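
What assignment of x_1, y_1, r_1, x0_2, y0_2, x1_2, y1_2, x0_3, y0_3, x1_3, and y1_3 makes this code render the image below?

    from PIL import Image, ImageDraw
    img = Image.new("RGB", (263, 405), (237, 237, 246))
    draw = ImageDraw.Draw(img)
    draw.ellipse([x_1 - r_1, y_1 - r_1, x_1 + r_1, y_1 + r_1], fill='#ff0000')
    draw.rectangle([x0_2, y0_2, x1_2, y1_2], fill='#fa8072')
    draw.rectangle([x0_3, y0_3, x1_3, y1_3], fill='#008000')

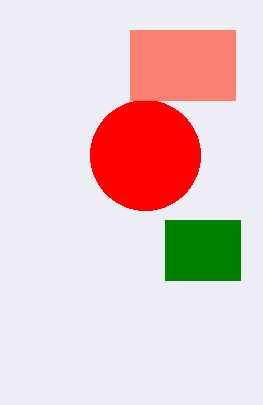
x_1 = 145; y_1 = 155; r_1 = 55; x0_2 = 130; y0_2 = 30; x1_2 = 235; y1_2 = 100; x0_3 = 165; y0_3 = 220; x1_3 = 240; y1_3 = 280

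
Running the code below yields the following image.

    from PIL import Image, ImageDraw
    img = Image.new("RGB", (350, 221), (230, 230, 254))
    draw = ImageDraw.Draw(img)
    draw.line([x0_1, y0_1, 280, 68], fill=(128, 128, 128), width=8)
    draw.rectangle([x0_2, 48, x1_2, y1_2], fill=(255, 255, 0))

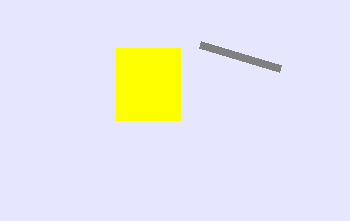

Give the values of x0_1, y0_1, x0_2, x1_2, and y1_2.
x0_1 = 200
y0_1 = 44
x0_2 = 116
x1_2 = 180
y1_2 = 120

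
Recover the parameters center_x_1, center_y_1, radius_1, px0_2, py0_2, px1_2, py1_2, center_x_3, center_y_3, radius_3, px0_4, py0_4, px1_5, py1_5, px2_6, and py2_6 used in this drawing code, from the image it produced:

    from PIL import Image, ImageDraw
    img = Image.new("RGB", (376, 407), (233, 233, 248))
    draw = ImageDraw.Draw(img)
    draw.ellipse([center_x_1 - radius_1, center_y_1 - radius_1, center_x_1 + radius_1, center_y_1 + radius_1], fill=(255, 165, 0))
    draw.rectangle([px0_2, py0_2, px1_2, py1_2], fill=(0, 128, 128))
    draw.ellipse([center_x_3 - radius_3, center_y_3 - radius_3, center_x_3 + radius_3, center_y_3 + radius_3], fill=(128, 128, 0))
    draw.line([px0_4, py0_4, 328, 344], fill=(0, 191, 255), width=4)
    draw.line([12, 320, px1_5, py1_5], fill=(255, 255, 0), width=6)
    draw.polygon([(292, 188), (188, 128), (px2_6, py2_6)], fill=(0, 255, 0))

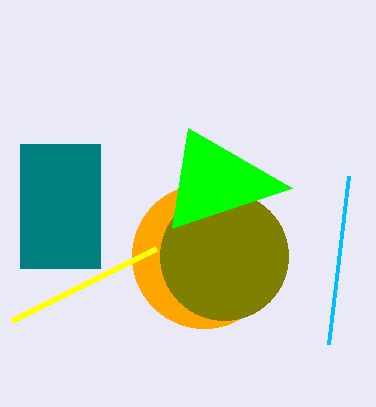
center_x_1 = 204; center_y_1 = 256; radius_1 = 72; px0_2 = 20; py0_2 = 144; px1_2 = 100; py1_2 = 268; center_x_3 = 224; center_y_3 = 256; radius_3 = 64; px0_4 = 348; py0_4 = 176; px1_5 = 156; py1_5 = 248; px2_6 = 172; py2_6 = 228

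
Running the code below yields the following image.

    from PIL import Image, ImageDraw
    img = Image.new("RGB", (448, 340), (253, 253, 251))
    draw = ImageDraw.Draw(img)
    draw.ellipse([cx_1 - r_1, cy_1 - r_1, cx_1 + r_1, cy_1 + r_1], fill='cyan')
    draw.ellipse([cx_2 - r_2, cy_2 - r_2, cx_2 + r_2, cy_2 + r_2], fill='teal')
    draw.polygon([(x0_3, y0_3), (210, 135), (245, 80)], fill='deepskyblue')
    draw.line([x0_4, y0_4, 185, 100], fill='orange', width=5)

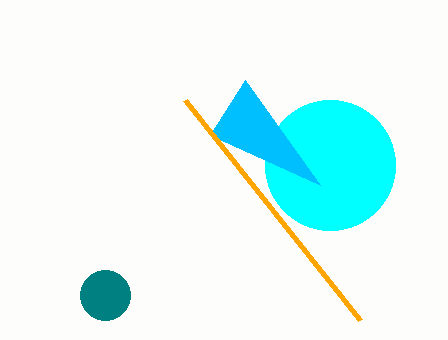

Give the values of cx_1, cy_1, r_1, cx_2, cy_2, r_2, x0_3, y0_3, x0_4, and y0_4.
cx_1 = 330
cy_1 = 165
r_1 = 65
cx_2 = 105
cy_2 = 295
r_2 = 25
x0_3 = 320
y0_3 = 185
x0_4 = 360
y0_4 = 320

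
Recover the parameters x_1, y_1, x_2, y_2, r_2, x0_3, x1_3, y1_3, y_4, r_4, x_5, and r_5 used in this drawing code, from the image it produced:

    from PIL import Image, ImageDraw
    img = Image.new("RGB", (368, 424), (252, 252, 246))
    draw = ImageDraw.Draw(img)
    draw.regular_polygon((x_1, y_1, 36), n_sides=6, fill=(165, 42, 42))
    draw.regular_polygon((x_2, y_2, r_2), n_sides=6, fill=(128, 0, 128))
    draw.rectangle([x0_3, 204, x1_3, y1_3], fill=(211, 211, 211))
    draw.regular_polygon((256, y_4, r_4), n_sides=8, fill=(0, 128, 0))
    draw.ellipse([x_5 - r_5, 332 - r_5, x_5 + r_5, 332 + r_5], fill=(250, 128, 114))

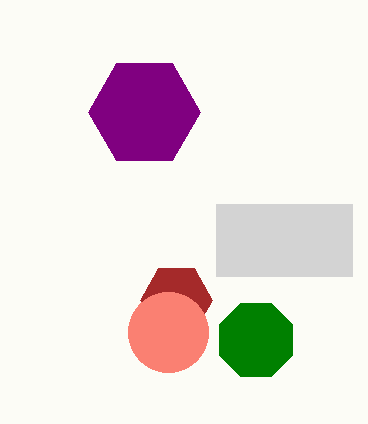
x_1 = 176; y_1 = 300; x_2 = 144; y_2 = 112; r_2 = 56; x0_3 = 216; x1_3 = 352; y1_3 = 276; y_4 = 340; r_4 = 40; x_5 = 168; r_5 = 40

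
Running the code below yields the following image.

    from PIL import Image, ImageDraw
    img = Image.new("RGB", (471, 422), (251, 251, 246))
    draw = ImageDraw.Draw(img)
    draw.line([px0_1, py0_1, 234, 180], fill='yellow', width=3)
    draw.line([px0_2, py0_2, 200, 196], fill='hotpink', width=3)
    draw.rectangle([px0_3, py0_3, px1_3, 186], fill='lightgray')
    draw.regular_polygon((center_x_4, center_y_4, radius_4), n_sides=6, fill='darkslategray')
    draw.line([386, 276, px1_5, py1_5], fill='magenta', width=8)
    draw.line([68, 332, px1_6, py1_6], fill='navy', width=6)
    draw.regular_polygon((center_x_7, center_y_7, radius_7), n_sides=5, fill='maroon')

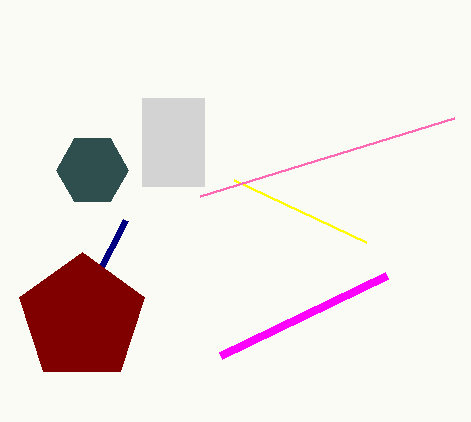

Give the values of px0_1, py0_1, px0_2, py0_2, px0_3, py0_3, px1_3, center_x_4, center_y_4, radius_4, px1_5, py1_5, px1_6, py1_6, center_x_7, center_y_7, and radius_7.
px0_1 = 366
py0_1 = 242
px0_2 = 454
py0_2 = 118
px0_3 = 142
py0_3 = 98
px1_3 = 204
center_x_4 = 92
center_y_4 = 170
radius_4 = 36
px1_5 = 220
py1_5 = 356
px1_6 = 126
py1_6 = 220
center_x_7 = 82
center_y_7 = 318
radius_7 = 66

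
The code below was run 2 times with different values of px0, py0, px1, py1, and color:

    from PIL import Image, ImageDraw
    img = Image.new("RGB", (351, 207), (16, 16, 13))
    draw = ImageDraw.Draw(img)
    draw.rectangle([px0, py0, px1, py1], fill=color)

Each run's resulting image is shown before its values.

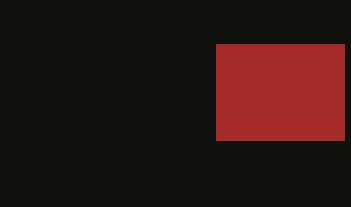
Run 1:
px0 = 216
py0 = 44
px1 = 344
py1 = 140
color = 'brown'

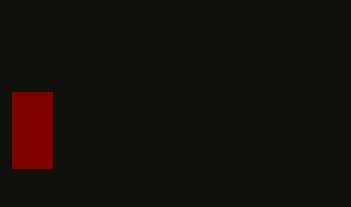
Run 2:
px0 = 12; py0 = 92; px1 = 52; py1 = 168; color = 'maroon'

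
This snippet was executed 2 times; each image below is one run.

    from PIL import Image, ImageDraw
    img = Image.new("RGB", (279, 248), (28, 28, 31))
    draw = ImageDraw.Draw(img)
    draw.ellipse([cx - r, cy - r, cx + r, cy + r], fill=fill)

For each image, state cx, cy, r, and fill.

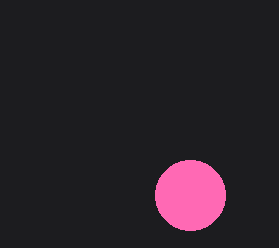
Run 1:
cx = 190
cy = 195
r = 35
fill = 'hotpink'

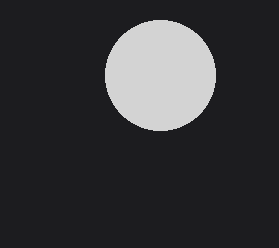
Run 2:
cx = 160
cy = 75
r = 55
fill = 'lightgray'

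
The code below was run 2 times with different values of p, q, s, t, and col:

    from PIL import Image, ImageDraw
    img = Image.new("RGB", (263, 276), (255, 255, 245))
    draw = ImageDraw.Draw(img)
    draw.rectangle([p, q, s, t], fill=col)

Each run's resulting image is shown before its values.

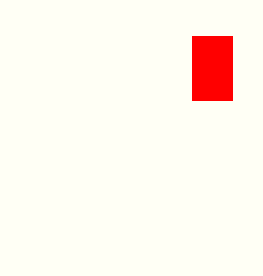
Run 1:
p = 192, q = 36, s = 232, t = 100, col = 'red'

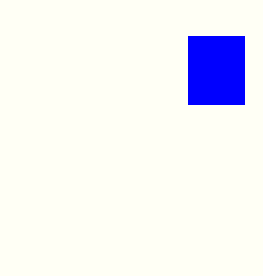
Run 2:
p = 188, q = 36, s = 244, t = 104, col = 'blue'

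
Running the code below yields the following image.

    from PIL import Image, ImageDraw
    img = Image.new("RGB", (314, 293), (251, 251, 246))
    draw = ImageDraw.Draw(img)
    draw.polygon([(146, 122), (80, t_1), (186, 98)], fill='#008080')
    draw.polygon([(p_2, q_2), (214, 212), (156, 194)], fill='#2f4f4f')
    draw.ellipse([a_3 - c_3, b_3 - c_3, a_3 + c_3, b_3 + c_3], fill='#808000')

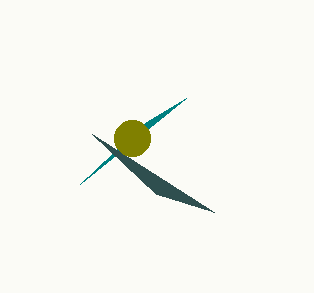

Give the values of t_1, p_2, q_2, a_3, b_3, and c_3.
t_1 = 184; p_2 = 92; q_2 = 134; a_3 = 132; b_3 = 138; c_3 = 18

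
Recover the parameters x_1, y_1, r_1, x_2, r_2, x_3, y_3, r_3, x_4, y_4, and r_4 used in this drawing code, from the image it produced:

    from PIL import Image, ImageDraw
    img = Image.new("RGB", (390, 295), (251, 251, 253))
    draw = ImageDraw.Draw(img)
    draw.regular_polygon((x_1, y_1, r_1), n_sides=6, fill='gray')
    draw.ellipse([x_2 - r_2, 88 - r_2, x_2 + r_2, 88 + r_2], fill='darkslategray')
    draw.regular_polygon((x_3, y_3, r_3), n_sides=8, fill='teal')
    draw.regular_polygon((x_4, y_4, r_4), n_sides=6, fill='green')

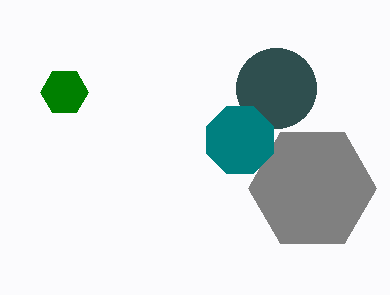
x_1 = 312, y_1 = 188, r_1 = 64, x_2 = 276, r_2 = 40, x_3 = 240, y_3 = 140, r_3 = 36, x_4 = 64, y_4 = 92, r_4 = 24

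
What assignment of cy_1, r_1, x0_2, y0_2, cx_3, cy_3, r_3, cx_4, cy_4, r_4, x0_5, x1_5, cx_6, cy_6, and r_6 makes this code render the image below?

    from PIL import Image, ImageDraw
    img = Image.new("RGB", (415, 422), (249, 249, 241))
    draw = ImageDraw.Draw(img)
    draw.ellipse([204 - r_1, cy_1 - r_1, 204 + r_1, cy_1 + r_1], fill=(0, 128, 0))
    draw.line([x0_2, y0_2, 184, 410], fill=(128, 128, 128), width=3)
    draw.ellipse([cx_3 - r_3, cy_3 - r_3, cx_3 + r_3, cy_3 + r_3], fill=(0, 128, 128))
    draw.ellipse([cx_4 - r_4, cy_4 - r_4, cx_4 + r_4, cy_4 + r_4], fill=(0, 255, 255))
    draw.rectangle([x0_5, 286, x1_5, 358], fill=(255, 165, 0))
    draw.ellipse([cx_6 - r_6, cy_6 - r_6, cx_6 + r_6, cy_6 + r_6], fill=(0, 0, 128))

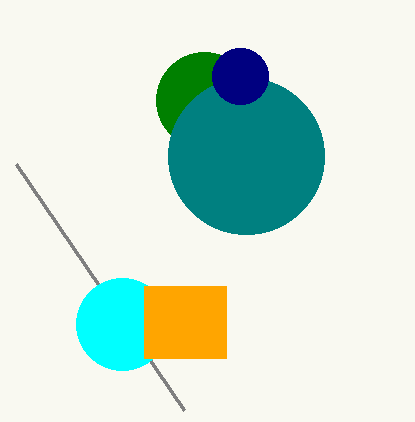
cy_1 = 100
r_1 = 48
x0_2 = 16
y0_2 = 164
cx_3 = 246
cy_3 = 156
r_3 = 78
cx_4 = 122
cy_4 = 324
r_4 = 46
x0_5 = 144
x1_5 = 226
cx_6 = 240
cy_6 = 76
r_6 = 28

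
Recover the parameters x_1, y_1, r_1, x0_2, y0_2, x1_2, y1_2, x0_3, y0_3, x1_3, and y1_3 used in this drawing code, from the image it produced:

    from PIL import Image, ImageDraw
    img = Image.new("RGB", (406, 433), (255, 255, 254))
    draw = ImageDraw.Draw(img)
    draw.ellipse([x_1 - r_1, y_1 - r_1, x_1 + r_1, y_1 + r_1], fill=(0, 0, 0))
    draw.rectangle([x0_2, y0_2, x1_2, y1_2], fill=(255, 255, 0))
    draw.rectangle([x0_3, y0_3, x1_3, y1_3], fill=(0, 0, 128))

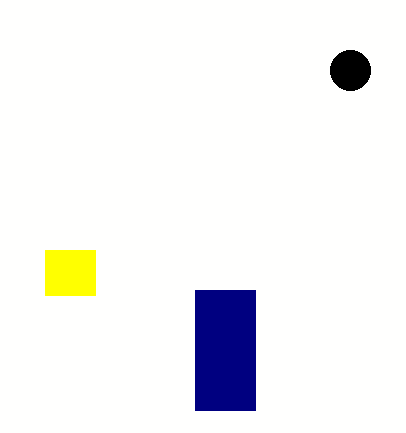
x_1 = 350
y_1 = 70
r_1 = 20
x0_2 = 45
y0_2 = 250
x1_2 = 95
y1_2 = 295
x0_3 = 195
y0_3 = 290
x1_3 = 255
y1_3 = 410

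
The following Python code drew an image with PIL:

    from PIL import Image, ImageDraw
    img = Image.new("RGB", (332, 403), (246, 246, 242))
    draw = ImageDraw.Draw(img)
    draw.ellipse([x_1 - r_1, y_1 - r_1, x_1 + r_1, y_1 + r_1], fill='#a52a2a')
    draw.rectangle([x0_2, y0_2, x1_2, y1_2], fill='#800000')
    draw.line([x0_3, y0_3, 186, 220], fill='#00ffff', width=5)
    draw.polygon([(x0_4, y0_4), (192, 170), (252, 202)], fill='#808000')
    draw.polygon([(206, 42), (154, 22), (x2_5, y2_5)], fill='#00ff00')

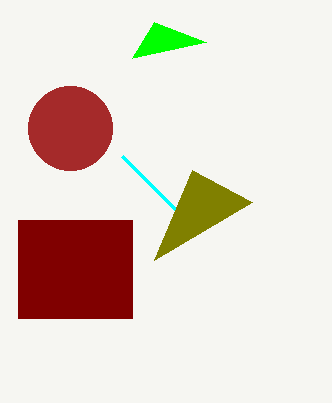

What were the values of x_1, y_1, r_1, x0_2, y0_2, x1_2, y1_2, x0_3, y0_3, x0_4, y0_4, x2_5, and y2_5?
x_1 = 70; y_1 = 128; r_1 = 42; x0_2 = 18; y0_2 = 220; x1_2 = 132; y1_2 = 318; x0_3 = 122; y0_3 = 156; x0_4 = 154; y0_4 = 260; x2_5 = 132; y2_5 = 58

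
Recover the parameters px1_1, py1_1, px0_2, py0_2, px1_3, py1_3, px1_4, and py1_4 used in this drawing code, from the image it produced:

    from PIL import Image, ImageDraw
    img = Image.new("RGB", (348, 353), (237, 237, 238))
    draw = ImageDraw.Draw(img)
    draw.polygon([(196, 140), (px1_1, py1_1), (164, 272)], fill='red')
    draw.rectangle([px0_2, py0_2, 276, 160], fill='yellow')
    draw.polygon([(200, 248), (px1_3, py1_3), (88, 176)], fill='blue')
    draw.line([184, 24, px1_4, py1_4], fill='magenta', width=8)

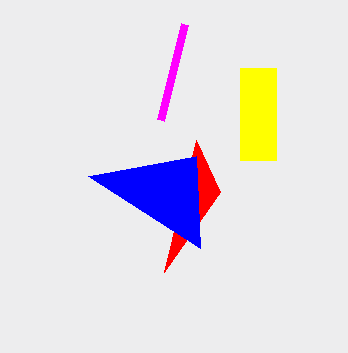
px1_1 = 220, py1_1 = 192, px0_2 = 240, py0_2 = 68, px1_3 = 196, py1_3 = 156, px1_4 = 160, py1_4 = 120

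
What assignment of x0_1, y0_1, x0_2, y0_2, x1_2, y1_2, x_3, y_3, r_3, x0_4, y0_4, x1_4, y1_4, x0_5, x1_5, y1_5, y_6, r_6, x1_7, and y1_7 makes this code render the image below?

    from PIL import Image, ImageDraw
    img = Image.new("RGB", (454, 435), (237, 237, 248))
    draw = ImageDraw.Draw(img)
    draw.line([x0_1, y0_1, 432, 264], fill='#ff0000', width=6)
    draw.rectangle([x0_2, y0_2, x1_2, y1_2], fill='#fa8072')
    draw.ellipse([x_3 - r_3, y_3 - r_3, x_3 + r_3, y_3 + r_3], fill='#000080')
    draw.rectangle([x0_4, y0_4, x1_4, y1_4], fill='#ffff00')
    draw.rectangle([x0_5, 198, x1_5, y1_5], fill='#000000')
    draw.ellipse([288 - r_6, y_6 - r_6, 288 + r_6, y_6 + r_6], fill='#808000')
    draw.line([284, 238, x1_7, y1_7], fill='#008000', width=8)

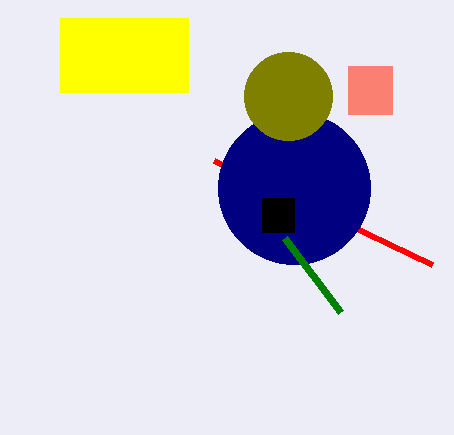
x0_1 = 214; y0_1 = 160; x0_2 = 348; y0_2 = 66; x1_2 = 392; y1_2 = 114; x_3 = 294; y_3 = 188; r_3 = 76; x0_4 = 60; y0_4 = 18; x1_4 = 188; y1_4 = 92; x0_5 = 262; x1_5 = 294; y1_5 = 232; y_6 = 96; r_6 = 44; x1_7 = 340; y1_7 = 312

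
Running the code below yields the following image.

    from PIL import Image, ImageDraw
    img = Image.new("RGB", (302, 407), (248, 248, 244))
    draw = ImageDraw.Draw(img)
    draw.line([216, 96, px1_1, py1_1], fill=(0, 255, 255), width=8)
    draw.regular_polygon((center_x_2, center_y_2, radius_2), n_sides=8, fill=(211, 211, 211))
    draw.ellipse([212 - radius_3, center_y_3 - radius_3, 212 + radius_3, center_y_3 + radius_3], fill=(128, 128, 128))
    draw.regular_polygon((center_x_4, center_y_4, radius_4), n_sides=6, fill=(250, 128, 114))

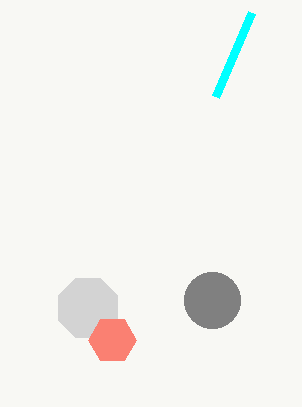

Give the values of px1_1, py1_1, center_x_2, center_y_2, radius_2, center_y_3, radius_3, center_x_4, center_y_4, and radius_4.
px1_1 = 252, py1_1 = 12, center_x_2 = 88, center_y_2 = 308, radius_2 = 32, center_y_3 = 300, radius_3 = 28, center_x_4 = 112, center_y_4 = 340, radius_4 = 24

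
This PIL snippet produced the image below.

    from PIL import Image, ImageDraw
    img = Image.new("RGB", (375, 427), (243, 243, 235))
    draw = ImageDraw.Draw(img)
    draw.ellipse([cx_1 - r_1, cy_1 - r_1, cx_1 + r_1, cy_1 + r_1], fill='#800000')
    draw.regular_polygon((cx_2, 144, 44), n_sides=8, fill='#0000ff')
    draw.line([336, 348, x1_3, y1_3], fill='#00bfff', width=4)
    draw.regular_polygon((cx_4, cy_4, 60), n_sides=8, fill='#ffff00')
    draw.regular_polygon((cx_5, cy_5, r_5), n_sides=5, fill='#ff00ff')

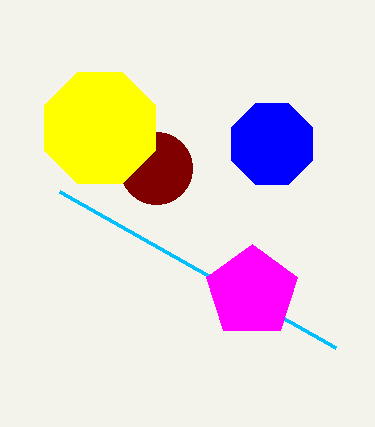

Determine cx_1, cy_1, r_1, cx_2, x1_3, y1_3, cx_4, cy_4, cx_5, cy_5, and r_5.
cx_1 = 156
cy_1 = 168
r_1 = 36
cx_2 = 272
x1_3 = 60
y1_3 = 192
cx_4 = 100
cy_4 = 128
cx_5 = 252
cy_5 = 292
r_5 = 48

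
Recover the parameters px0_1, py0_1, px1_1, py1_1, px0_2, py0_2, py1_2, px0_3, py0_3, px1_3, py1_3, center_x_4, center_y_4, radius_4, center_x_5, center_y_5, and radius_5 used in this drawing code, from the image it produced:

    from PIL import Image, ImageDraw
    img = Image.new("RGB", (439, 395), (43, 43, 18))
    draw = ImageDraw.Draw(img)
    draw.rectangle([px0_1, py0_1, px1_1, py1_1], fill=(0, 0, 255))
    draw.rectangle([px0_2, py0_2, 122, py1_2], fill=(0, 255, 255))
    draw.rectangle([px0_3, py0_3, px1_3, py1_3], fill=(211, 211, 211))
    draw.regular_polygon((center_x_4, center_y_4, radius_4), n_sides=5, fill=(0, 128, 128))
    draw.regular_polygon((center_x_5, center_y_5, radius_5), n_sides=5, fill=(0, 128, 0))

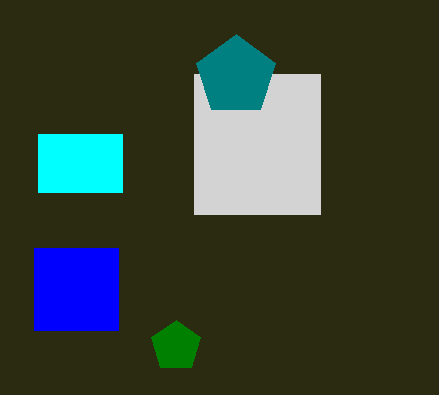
px0_1 = 34
py0_1 = 248
px1_1 = 118
py1_1 = 330
px0_2 = 38
py0_2 = 134
py1_2 = 192
px0_3 = 194
py0_3 = 74
px1_3 = 320
py1_3 = 214
center_x_4 = 236
center_y_4 = 76
radius_4 = 42
center_x_5 = 176
center_y_5 = 346
radius_5 = 26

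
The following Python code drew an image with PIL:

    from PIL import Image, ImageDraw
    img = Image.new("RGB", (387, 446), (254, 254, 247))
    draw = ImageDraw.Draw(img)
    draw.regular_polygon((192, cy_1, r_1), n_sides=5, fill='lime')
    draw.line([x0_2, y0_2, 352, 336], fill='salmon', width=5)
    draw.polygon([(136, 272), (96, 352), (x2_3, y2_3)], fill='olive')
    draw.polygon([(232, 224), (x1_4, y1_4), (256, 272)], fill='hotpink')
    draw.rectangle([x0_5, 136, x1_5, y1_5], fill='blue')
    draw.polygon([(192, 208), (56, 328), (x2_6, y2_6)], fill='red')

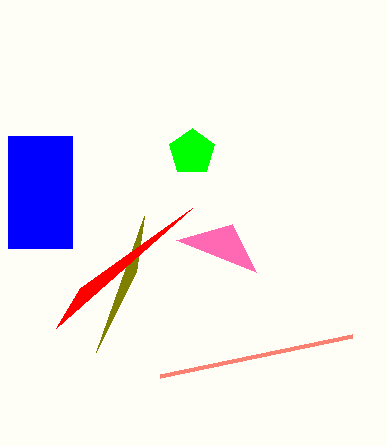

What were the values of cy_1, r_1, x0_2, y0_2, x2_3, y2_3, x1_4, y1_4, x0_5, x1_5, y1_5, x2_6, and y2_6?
cy_1 = 152, r_1 = 24, x0_2 = 160, y0_2 = 376, x2_3 = 144, y2_3 = 216, x1_4 = 176, y1_4 = 240, x0_5 = 8, x1_5 = 72, y1_5 = 248, x2_6 = 80, y2_6 = 288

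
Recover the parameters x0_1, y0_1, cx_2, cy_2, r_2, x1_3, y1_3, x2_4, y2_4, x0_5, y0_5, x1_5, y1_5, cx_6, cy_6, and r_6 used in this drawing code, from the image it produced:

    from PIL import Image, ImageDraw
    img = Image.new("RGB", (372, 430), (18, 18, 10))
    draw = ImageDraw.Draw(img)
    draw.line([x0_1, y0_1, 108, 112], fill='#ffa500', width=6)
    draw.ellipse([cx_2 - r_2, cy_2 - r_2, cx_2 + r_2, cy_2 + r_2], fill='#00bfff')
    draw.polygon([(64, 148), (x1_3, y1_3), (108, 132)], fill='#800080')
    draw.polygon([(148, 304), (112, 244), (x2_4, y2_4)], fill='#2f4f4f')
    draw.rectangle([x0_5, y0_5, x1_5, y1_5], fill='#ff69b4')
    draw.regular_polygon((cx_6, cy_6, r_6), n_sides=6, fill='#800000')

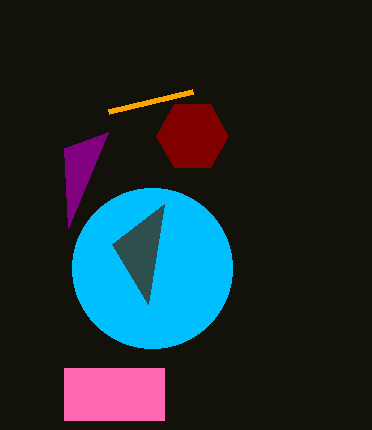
x0_1 = 192
y0_1 = 92
cx_2 = 152
cy_2 = 268
r_2 = 80
x1_3 = 68
y1_3 = 228
x2_4 = 164
y2_4 = 204
x0_5 = 64
y0_5 = 368
x1_5 = 164
y1_5 = 420
cx_6 = 192
cy_6 = 136
r_6 = 36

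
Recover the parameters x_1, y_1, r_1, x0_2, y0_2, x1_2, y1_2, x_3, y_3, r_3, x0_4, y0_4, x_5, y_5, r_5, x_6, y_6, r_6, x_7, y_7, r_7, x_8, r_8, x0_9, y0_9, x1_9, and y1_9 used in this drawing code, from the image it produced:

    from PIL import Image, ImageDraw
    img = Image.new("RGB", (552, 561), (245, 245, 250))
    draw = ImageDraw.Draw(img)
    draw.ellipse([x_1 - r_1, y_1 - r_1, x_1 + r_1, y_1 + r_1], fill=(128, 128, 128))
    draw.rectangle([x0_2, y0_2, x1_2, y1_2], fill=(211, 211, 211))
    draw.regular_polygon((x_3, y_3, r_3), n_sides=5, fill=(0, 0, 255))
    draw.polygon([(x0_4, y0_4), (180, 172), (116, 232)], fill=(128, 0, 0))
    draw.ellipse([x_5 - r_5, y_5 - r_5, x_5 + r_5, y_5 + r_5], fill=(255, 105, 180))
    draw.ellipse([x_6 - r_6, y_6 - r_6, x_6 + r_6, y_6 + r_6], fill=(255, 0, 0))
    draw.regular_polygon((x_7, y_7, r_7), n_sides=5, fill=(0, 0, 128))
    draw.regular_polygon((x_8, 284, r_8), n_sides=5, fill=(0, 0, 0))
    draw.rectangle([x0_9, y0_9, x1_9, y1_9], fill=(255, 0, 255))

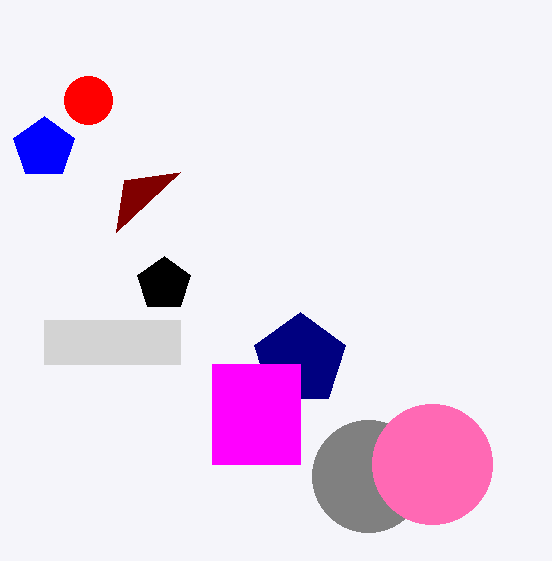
x_1 = 368; y_1 = 476; r_1 = 56; x0_2 = 44; y0_2 = 320; x1_2 = 180; y1_2 = 364; x_3 = 44; y_3 = 148; r_3 = 32; x0_4 = 124; y0_4 = 180; x_5 = 432; y_5 = 464; r_5 = 60; x_6 = 88; y_6 = 100; r_6 = 24; x_7 = 300; y_7 = 360; r_7 = 48; x_8 = 164; r_8 = 28; x0_9 = 212; y0_9 = 364; x1_9 = 300; y1_9 = 464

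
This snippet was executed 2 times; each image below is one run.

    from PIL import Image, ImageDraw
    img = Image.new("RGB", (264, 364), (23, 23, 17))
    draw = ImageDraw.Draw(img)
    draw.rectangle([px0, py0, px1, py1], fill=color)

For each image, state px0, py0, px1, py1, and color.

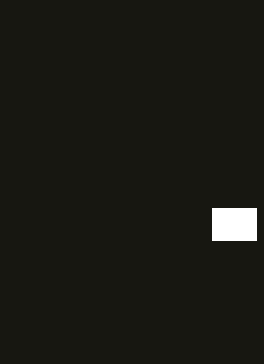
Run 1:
px0 = 212; py0 = 208; px1 = 256; py1 = 240; color = 'white'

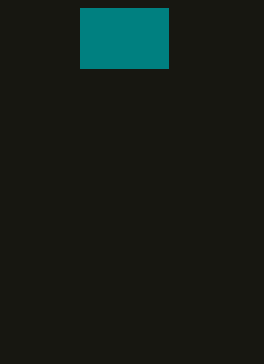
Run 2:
px0 = 80
py0 = 8
px1 = 168
py1 = 68
color = 'teal'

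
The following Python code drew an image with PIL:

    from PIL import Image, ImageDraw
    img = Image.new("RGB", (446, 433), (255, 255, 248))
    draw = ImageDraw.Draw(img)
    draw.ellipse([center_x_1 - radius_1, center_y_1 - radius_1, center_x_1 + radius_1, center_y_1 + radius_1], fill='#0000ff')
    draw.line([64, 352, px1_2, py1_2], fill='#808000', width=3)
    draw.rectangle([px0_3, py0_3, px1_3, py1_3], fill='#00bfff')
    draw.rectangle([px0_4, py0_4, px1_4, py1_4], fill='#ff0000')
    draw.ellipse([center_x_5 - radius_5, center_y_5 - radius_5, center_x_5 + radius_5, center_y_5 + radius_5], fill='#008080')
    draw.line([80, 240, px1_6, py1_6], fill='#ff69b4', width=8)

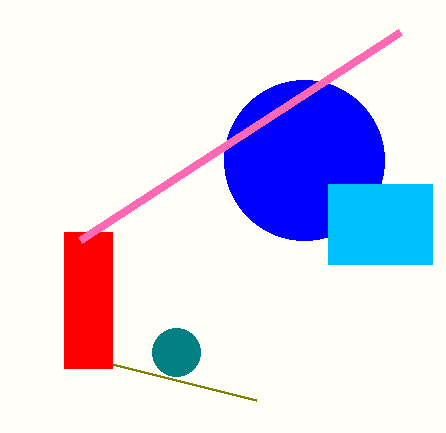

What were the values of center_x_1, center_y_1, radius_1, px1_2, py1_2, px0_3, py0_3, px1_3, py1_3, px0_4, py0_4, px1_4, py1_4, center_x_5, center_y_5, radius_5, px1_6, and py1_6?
center_x_1 = 304; center_y_1 = 160; radius_1 = 80; px1_2 = 256; py1_2 = 400; px0_3 = 328; py0_3 = 184; px1_3 = 432; py1_3 = 264; px0_4 = 64; py0_4 = 232; px1_4 = 112; py1_4 = 368; center_x_5 = 176; center_y_5 = 352; radius_5 = 24; px1_6 = 400; py1_6 = 32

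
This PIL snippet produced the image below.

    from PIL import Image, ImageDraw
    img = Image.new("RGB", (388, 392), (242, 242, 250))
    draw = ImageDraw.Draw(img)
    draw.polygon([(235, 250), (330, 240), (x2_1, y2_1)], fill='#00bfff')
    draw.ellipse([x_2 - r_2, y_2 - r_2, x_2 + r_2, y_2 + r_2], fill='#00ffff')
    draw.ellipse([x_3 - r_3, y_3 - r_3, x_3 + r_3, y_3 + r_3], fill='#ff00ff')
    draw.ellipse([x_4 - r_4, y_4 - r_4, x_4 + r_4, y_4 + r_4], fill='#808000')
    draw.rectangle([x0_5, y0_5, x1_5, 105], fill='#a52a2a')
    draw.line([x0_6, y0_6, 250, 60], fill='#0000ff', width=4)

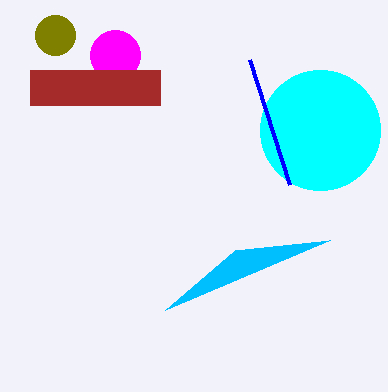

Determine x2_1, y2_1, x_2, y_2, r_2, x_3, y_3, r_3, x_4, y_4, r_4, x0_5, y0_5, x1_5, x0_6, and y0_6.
x2_1 = 165; y2_1 = 310; x_2 = 320; y_2 = 130; r_2 = 60; x_3 = 115; y_3 = 55; r_3 = 25; x_4 = 55; y_4 = 35; r_4 = 20; x0_5 = 30; y0_5 = 70; x1_5 = 160; x0_6 = 290; y0_6 = 185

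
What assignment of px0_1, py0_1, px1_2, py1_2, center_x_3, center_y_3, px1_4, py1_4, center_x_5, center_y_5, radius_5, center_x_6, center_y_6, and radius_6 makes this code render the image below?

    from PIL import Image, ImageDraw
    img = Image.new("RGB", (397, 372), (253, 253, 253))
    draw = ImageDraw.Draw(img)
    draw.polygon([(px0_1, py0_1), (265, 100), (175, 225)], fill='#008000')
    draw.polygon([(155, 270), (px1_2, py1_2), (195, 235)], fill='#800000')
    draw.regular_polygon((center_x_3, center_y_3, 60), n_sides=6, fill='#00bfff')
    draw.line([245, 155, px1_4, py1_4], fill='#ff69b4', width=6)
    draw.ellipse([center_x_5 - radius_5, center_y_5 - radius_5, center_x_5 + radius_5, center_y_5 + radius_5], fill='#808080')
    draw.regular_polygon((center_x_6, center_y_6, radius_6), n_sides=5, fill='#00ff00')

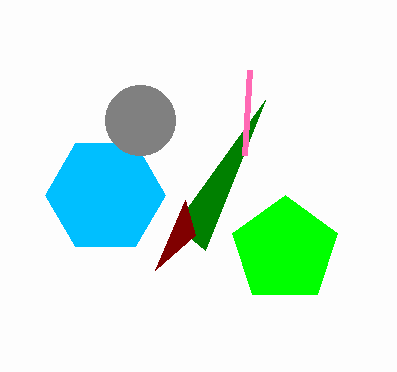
px0_1 = 205, py0_1 = 250, px1_2 = 185, py1_2 = 200, center_x_3 = 105, center_y_3 = 195, px1_4 = 250, py1_4 = 70, center_x_5 = 140, center_y_5 = 120, radius_5 = 35, center_x_6 = 285, center_y_6 = 250, radius_6 = 55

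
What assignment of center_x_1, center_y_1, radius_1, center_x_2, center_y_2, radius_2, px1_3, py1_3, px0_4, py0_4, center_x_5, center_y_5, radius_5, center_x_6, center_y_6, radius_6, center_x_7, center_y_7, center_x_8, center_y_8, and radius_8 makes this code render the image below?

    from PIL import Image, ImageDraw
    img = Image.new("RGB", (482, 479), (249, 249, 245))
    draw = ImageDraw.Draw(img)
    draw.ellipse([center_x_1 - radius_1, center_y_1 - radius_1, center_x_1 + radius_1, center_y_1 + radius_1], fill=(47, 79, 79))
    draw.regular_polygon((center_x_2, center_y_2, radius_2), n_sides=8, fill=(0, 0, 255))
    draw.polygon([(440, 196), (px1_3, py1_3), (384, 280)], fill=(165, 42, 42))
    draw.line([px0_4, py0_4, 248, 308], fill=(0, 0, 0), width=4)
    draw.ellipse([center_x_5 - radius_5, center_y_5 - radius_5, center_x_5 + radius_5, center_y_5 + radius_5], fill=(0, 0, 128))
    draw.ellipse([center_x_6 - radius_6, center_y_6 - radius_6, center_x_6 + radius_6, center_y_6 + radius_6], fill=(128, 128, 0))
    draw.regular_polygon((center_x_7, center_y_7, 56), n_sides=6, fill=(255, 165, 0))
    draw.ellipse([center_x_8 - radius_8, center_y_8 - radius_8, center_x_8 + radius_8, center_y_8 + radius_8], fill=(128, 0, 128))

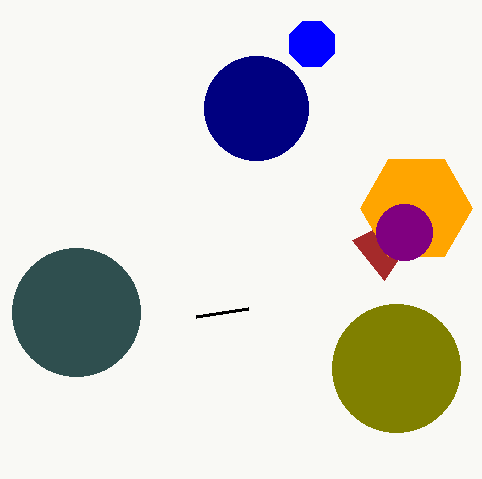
center_x_1 = 76; center_y_1 = 312; radius_1 = 64; center_x_2 = 312; center_y_2 = 44; radius_2 = 24; px1_3 = 352; py1_3 = 240; px0_4 = 196; py0_4 = 316; center_x_5 = 256; center_y_5 = 108; radius_5 = 52; center_x_6 = 396; center_y_6 = 368; radius_6 = 64; center_x_7 = 416; center_y_7 = 208; center_x_8 = 404; center_y_8 = 232; radius_8 = 28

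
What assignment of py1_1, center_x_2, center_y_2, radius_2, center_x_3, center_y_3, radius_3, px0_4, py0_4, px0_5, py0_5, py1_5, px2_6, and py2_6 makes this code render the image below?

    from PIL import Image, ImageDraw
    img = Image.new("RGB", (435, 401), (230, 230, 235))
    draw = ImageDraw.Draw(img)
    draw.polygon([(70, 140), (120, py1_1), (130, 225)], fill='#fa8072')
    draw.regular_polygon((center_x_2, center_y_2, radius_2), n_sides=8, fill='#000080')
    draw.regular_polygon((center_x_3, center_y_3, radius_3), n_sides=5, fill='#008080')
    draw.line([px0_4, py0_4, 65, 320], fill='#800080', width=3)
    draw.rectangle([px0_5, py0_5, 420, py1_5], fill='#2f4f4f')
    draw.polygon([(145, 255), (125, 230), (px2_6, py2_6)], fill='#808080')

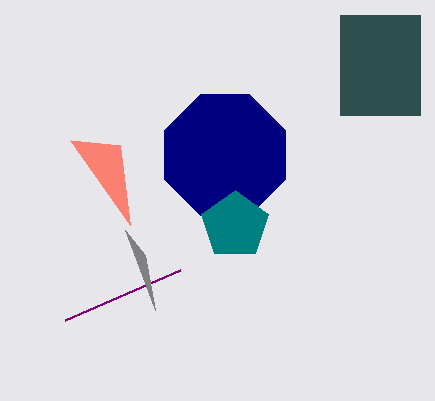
py1_1 = 145
center_x_2 = 225
center_y_2 = 155
radius_2 = 65
center_x_3 = 235
center_y_3 = 225
radius_3 = 35
px0_4 = 180
py0_4 = 270
px0_5 = 340
py0_5 = 15
py1_5 = 115
px2_6 = 155
py2_6 = 310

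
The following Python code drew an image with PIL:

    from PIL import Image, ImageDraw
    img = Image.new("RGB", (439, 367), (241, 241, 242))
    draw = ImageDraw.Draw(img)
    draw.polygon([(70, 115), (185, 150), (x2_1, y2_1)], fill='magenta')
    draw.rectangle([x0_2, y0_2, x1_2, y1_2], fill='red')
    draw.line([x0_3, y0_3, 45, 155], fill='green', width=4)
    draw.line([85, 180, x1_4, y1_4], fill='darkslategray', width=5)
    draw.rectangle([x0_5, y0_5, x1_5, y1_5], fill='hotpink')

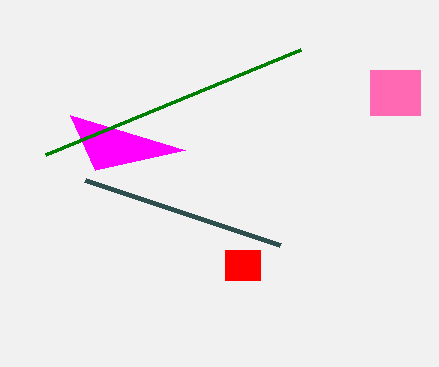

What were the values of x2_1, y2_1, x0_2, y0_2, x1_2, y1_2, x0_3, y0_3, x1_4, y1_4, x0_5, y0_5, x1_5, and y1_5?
x2_1 = 95
y2_1 = 170
x0_2 = 225
y0_2 = 250
x1_2 = 260
y1_2 = 280
x0_3 = 300
y0_3 = 50
x1_4 = 280
y1_4 = 245
x0_5 = 370
y0_5 = 70
x1_5 = 420
y1_5 = 115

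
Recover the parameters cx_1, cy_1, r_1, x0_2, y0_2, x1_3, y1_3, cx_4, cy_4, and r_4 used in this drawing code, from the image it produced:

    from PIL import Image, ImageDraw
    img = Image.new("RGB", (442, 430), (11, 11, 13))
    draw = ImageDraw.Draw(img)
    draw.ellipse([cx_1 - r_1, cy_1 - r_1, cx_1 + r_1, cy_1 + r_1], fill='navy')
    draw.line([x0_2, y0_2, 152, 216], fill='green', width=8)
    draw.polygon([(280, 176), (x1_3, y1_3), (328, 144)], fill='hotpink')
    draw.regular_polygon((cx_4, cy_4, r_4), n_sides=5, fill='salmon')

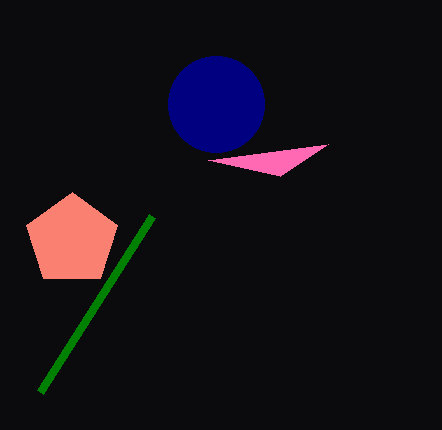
cx_1 = 216
cy_1 = 104
r_1 = 48
x0_2 = 40
y0_2 = 392
x1_3 = 208
y1_3 = 160
cx_4 = 72
cy_4 = 240
r_4 = 48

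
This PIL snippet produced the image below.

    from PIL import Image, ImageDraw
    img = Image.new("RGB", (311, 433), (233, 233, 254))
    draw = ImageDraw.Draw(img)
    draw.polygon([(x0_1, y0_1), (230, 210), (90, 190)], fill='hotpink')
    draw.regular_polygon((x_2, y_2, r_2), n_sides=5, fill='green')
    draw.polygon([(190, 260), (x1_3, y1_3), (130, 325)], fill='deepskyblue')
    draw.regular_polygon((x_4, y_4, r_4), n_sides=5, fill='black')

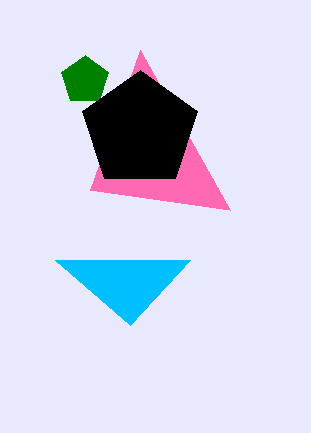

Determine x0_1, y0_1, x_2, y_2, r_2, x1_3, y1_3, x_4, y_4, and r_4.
x0_1 = 140
y0_1 = 50
x_2 = 85
y_2 = 80
r_2 = 25
x1_3 = 55
y1_3 = 260
x_4 = 140
y_4 = 130
r_4 = 60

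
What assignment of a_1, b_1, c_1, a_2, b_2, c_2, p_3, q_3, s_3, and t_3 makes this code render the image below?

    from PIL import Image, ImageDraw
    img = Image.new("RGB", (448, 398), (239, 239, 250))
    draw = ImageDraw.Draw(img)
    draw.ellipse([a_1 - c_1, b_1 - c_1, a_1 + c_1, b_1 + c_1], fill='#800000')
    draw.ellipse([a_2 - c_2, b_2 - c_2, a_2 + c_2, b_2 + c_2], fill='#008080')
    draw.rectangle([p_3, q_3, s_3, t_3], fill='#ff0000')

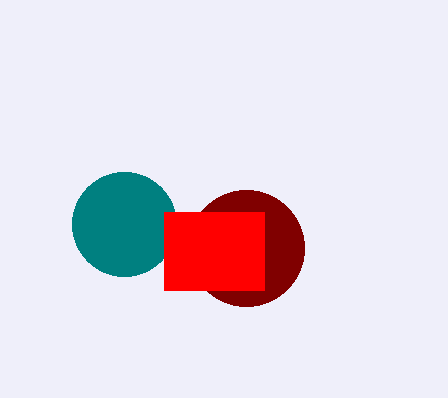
a_1 = 246; b_1 = 248; c_1 = 58; a_2 = 124; b_2 = 224; c_2 = 52; p_3 = 164; q_3 = 212; s_3 = 264; t_3 = 290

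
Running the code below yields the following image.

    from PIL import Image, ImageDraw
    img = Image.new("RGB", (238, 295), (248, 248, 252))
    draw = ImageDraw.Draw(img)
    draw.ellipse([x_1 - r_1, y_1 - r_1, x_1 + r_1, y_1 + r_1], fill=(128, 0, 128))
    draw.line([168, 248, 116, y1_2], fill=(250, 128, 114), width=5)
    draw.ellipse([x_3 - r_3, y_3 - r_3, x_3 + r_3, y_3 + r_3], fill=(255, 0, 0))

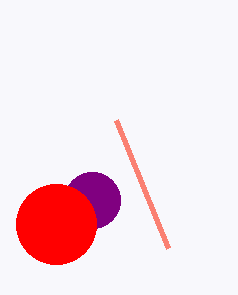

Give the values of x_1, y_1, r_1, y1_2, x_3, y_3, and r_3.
x_1 = 92
y_1 = 200
r_1 = 28
y1_2 = 120
x_3 = 56
y_3 = 224
r_3 = 40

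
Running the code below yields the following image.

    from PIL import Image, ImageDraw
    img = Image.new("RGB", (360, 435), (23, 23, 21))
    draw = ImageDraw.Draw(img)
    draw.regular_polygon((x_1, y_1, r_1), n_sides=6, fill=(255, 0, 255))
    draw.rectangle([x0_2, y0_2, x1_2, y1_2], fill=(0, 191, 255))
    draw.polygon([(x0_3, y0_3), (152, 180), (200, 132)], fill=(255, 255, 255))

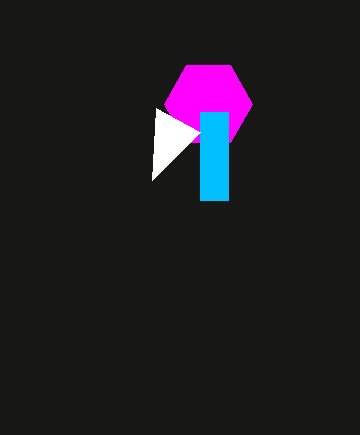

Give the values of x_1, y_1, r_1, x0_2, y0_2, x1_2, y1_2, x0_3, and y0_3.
x_1 = 208
y_1 = 104
r_1 = 44
x0_2 = 200
y0_2 = 112
x1_2 = 228
y1_2 = 200
x0_3 = 156
y0_3 = 108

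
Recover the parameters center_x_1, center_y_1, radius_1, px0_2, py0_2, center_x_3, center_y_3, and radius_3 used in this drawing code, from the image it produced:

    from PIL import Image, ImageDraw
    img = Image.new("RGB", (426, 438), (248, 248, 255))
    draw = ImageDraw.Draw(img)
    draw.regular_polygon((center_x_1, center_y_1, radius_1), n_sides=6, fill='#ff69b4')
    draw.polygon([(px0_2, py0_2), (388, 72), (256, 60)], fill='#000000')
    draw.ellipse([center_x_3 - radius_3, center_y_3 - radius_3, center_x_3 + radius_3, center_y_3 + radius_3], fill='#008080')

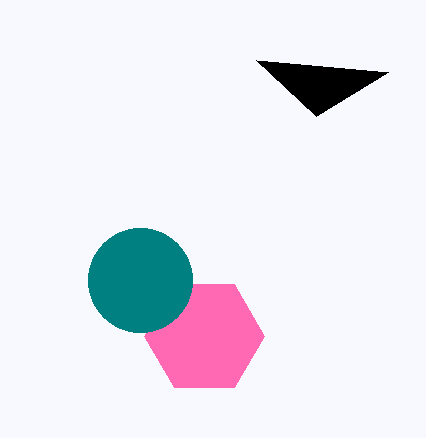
center_x_1 = 204; center_y_1 = 336; radius_1 = 60; px0_2 = 316; py0_2 = 116; center_x_3 = 140; center_y_3 = 280; radius_3 = 52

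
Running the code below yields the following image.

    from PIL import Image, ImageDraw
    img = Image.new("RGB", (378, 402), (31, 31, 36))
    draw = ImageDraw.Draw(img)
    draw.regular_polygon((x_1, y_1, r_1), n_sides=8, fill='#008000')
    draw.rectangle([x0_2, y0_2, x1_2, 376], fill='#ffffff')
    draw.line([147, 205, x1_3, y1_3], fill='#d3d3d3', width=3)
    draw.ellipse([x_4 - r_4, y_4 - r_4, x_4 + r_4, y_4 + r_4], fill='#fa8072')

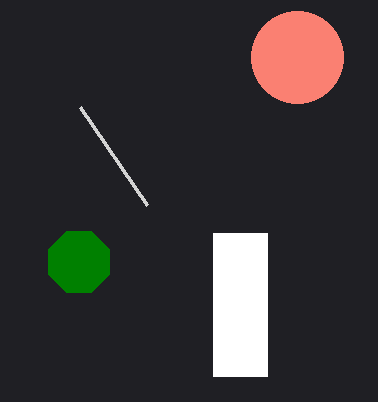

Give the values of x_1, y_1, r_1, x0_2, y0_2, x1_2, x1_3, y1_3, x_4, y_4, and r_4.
x_1 = 79
y_1 = 262
r_1 = 33
x0_2 = 213
y0_2 = 233
x1_2 = 267
x1_3 = 80
y1_3 = 107
x_4 = 297
y_4 = 57
r_4 = 46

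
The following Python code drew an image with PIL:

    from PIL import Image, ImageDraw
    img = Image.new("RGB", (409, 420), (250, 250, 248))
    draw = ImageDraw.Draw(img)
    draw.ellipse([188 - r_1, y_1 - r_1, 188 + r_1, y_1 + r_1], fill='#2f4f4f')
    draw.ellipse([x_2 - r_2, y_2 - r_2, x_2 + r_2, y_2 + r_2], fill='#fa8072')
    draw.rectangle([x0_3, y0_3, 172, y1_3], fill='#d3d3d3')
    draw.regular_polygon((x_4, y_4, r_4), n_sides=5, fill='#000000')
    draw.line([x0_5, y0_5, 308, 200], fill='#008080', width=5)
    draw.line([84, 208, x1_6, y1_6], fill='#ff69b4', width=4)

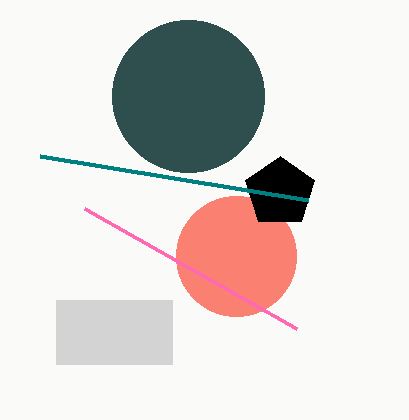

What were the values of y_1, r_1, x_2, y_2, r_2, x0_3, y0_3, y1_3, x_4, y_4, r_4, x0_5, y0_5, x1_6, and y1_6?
y_1 = 96, r_1 = 76, x_2 = 236, y_2 = 256, r_2 = 60, x0_3 = 56, y0_3 = 300, y1_3 = 364, x_4 = 280, y_4 = 192, r_4 = 36, x0_5 = 40, y0_5 = 156, x1_6 = 296, y1_6 = 328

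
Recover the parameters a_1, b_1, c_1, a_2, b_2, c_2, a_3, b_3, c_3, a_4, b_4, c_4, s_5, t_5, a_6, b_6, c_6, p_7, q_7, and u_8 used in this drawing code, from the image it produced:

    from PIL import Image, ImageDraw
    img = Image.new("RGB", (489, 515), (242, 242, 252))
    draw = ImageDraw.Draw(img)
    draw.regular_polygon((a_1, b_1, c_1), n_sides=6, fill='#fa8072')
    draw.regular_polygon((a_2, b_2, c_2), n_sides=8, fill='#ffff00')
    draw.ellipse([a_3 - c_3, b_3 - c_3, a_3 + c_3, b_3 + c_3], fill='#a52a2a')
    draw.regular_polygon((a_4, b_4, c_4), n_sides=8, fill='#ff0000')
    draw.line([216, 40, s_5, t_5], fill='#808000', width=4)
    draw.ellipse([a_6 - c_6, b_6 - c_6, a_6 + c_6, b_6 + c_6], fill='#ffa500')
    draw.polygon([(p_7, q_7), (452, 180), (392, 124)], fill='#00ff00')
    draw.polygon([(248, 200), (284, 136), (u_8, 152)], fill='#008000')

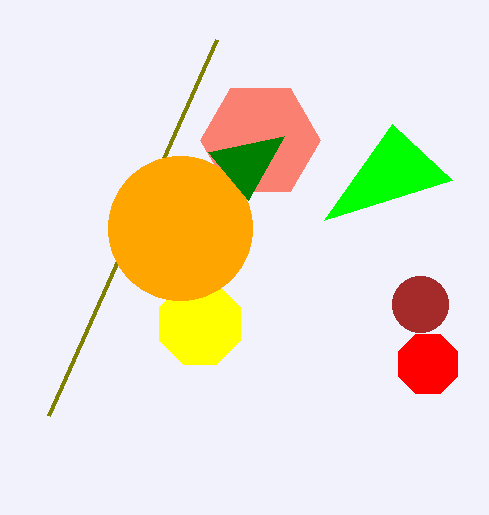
a_1 = 260
b_1 = 140
c_1 = 60
a_2 = 200
b_2 = 324
c_2 = 44
a_3 = 420
b_3 = 304
c_3 = 28
a_4 = 428
b_4 = 364
c_4 = 32
s_5 = 48
t_5 = 416
a_6 = 180
b_6 = 228
c_6 = 72
p_7 = 324
q_7 = 220
u_8 = 208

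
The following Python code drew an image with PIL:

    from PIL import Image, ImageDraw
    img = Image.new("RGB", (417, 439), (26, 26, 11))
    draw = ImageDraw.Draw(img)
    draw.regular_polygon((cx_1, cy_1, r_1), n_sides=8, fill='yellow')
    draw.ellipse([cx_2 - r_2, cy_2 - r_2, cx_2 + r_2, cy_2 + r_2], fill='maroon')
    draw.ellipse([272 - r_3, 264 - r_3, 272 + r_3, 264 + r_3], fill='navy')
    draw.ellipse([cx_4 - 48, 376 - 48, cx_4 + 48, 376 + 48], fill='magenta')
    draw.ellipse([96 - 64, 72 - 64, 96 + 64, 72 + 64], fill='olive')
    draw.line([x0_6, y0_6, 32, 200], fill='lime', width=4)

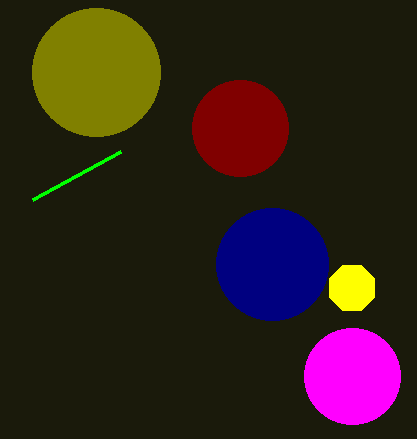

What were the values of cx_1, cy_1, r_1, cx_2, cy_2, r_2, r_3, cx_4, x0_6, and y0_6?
cx_1 = 352
cy_1 = 288
r_1 = 24
cx_2 = 240
cy_2 = 128
r_2 = 48
r_3 = 56
cx_4 = 352
x0_6 = 120
y0_6 = 152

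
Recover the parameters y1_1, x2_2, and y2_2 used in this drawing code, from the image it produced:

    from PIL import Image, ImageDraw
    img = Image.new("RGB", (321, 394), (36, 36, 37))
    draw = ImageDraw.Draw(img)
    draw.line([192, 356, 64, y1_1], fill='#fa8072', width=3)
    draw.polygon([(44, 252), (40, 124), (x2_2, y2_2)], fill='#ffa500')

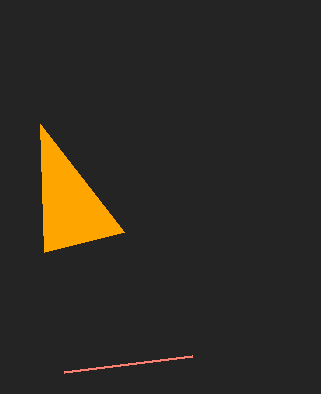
y1_1 = 372; x2_2 = 124; y2_2 = 232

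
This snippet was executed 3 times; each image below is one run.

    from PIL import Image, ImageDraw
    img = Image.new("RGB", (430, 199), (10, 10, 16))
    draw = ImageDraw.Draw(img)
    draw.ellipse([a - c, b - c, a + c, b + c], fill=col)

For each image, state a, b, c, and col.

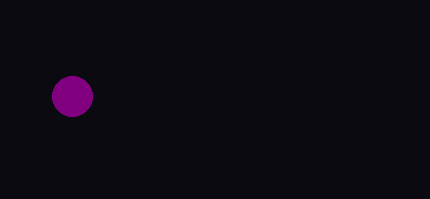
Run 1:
a = 72; b = 96; c = 20; col = 'purple'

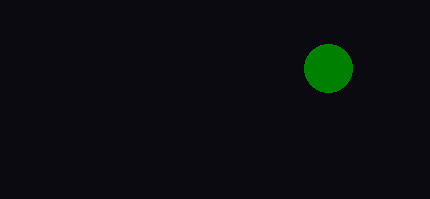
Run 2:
a = 328; b = 68; c = 24; col = 'green'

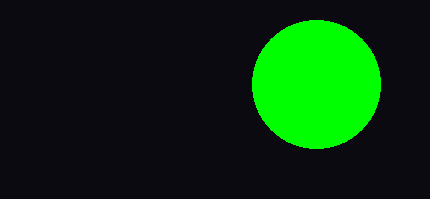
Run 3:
a = 316, b = 84, c = 64, col = 'lime'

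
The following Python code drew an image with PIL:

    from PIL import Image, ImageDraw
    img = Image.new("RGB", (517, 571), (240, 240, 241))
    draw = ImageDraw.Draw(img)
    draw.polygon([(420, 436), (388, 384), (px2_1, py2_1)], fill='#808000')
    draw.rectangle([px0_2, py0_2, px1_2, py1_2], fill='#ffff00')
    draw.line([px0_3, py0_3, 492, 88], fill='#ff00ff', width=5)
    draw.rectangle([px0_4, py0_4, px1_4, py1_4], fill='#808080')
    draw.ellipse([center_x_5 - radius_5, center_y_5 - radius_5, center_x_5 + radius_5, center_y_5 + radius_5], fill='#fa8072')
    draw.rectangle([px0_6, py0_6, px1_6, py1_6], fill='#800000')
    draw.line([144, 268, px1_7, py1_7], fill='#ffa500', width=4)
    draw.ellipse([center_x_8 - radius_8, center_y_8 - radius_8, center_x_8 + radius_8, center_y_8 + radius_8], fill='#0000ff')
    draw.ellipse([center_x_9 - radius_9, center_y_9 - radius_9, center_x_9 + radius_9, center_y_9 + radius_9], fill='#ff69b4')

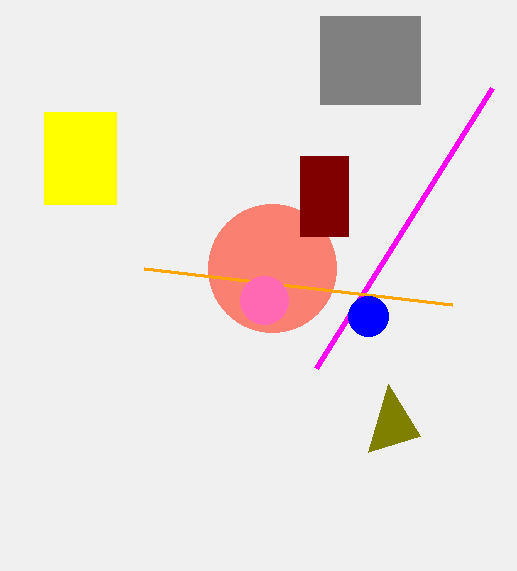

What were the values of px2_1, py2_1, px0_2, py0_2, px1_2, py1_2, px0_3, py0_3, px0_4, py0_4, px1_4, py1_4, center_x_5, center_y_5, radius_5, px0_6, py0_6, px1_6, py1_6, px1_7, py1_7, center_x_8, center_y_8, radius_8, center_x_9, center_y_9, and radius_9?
px2_1 = 368, py2_1 = 452, px0_2 = 44, py0_2 = 112, px1_2 = 116, py1_2 = 204, px0_3 = 316, py0_3 = 368, px0_4 = 320, py0_4 = 16, px1_4 = 420, py1_4 = 104, center_x_5 = 272, center_y_5 = 268, radius_5 = 64, px0_6 = 300, py0_6 = 156, px1_6 = 348, py1_6 = 236, px1_7 = 452, py1_7 = 304, center_x_8 = 368, center_y_8 = 316, radius_8 = 20, center_x_9 = 264, center_y_9 = 300, radius_9 = 24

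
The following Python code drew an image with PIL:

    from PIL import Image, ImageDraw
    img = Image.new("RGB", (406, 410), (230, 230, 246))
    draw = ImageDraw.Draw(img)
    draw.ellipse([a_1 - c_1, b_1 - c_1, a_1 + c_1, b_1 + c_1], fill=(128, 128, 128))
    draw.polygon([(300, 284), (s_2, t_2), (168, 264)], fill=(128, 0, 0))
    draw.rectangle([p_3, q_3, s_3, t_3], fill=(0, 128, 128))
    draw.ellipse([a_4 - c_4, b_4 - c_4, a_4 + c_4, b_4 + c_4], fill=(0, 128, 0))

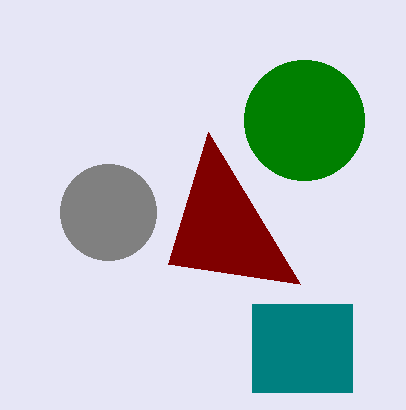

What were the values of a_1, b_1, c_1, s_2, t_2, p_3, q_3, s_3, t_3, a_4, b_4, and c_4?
a_1 = 108, b_1 = 212, c_1 = 48, s_2 = 208, t_2 = 132, p_3 = 252, q_3 = 304, s_3 = 352, t_3 = 392, a_4 = 304, b_4 = 120, c_4 = 60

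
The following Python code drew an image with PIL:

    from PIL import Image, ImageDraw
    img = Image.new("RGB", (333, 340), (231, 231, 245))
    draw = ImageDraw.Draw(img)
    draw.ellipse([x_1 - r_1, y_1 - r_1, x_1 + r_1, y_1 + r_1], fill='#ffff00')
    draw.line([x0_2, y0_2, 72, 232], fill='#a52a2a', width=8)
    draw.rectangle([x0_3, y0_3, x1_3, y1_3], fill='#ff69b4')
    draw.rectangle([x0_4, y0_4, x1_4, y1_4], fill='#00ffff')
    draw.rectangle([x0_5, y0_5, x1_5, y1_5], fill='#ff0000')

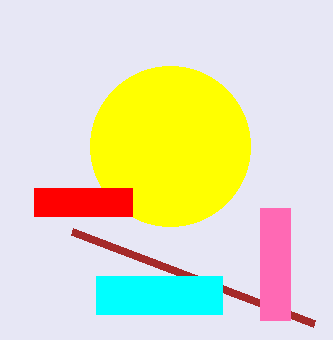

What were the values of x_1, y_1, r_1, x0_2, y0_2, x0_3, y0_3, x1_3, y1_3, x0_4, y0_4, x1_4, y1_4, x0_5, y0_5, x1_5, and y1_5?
x_1 = 170, y_1 = 146, r_1 = 80, x0_2 = 314, y0_2 = 324, x0_3 = 260, y0_3 = 208, x1_3 = 290, y1_3 = 320, x0_4 = 96, y0_4 = 276, x1_4 = 222, y1_4 = 314, x0_5 = 34, y0_5 = 188, x1_5 = 132, y1_5 = 216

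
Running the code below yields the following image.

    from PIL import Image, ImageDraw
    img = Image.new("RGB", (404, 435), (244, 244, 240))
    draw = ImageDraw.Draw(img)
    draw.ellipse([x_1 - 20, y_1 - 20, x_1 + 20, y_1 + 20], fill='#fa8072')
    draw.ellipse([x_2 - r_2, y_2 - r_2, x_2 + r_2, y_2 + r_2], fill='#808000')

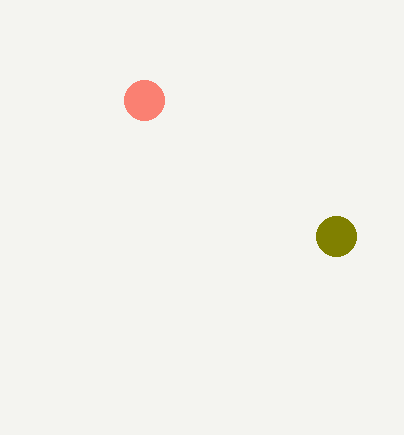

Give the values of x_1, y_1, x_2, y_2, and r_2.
x_1 = 144, y_1 = 100, x_2 = 336, y_2 = 236, r_2 = 20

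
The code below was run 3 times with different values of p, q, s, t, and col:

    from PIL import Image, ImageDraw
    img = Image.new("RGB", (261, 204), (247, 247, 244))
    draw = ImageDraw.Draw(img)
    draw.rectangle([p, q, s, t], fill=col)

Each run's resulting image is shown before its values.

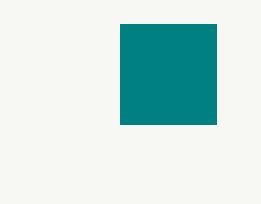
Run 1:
p = 120, q = 24, s = 216, t = 124, col = 'teal'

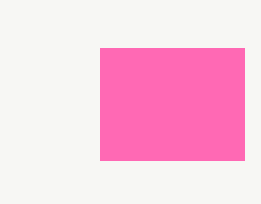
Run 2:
p = 100, q = 48, s = 244, t = 160, col = 'hotpink'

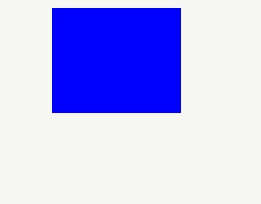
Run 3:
p = 52; q = 8; s = 180; t = 112; col = 'blue'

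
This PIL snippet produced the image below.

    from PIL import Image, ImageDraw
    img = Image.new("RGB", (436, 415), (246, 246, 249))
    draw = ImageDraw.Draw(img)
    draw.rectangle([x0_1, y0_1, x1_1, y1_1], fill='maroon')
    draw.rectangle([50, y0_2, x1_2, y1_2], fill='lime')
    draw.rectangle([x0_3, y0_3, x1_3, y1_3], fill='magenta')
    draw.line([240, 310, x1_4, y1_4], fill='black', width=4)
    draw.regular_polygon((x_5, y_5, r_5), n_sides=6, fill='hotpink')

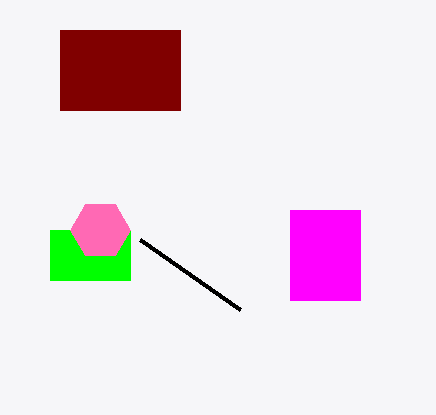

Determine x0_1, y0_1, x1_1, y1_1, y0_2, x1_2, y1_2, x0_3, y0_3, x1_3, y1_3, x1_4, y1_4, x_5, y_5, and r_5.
x0_1 = 60; y0_1 = 30; x1_1 = 180; y1_1 = 110; y0_2 = 230; x1_2 = 130; y1_2 = 280; x0_3 = 290; y0_3 = 210; x1_3 = 360; y1_3 = 300; x1_4 = 140; y1_4 = 240; x_5 = 100; y_5 = 230; r_5 = 30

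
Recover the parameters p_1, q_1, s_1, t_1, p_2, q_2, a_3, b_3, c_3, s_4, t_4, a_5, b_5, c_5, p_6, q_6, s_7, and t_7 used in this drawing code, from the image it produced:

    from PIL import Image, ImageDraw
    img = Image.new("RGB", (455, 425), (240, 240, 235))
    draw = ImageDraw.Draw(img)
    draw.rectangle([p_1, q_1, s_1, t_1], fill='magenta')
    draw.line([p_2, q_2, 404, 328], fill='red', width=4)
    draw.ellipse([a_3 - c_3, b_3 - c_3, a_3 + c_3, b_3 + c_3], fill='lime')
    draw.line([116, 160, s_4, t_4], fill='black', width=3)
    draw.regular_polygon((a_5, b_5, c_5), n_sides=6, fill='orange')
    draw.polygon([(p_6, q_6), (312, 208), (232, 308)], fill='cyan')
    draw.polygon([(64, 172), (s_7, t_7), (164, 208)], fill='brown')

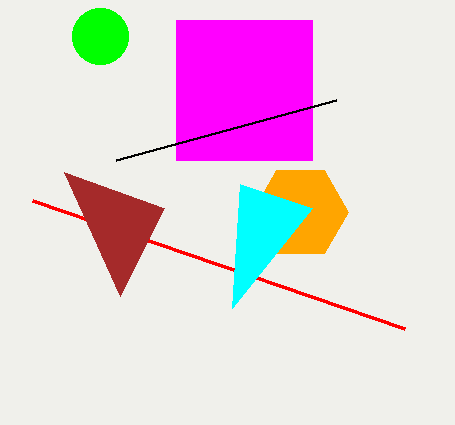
p_1 = 176, q_1 = 20, s_1 = 312, t_1 = 160, p_2 = 32, q_2 = 200, a_3 = 100, b_3 = 36, c_3 = 28, s_4 = 336, t_4 = 100, a_5 = 300, b_5 = 212, c_5 = 48, p_6 = 240, q_6 = 184, s_7 = 120, t_7 = 296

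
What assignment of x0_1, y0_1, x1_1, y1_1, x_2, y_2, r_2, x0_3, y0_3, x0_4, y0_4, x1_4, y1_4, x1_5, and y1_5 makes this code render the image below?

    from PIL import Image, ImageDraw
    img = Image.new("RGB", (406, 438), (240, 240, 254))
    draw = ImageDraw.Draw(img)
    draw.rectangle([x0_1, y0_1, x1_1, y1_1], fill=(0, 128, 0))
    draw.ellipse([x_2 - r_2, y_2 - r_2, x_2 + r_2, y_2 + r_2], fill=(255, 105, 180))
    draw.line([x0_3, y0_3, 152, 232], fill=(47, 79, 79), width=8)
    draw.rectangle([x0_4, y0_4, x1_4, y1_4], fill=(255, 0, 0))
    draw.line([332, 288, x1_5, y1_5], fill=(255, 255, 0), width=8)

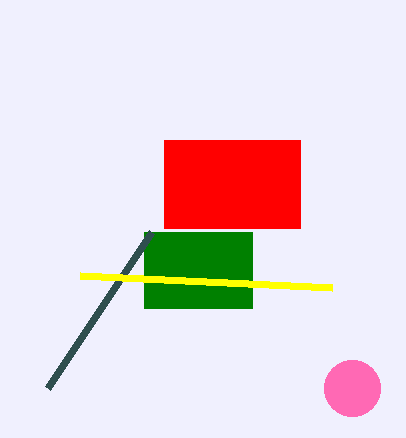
x0_1 = 144, y0_1 = 232, x1_1 = 252, y1_1 = 308, x_2 = 352, y_2 = 388, r_2 = 28, x0_3 = 48, y0_3 = 388, x0_4 = 164, y0_4 = 140, x1_4 = 300, y1_4 = 228, x1_5 = 80, y1_5 = 276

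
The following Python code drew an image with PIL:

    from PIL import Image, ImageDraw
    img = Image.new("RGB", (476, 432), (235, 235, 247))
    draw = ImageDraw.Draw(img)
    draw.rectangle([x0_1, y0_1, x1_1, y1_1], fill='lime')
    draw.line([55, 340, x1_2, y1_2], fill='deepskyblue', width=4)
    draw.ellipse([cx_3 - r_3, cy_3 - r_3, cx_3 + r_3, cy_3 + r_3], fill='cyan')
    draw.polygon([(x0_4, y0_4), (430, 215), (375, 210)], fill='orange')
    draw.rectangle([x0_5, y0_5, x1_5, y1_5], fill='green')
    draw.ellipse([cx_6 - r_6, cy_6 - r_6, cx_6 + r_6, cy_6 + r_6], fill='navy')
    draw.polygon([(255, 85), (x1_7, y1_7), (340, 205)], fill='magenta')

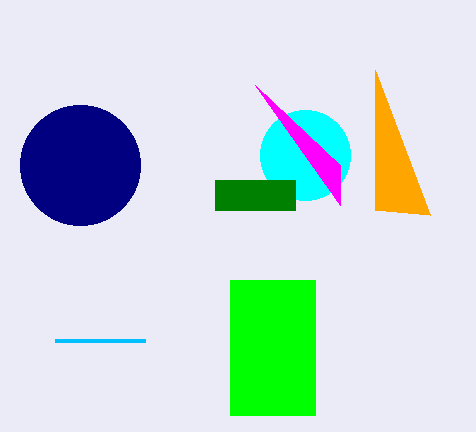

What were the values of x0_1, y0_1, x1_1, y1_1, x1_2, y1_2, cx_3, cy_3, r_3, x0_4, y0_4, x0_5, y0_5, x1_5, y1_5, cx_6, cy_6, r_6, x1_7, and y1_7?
x0_1 = 230; y0_1 = 280; x1_1 = 315; y1_1 = 415; x1_2 = 145; y1_2 = 340; cx_3 = 305; cy_3 = 155; r_3 = 45; x0_4 = 375; y0_4 = 70; x0_5 = 215; y0_5 = 180; x1_5 = 295; y1_5 = 210; cx_6 = 80; cy_6 = 165; r_6 = 60; x1_7 = 340; y1_7 = 165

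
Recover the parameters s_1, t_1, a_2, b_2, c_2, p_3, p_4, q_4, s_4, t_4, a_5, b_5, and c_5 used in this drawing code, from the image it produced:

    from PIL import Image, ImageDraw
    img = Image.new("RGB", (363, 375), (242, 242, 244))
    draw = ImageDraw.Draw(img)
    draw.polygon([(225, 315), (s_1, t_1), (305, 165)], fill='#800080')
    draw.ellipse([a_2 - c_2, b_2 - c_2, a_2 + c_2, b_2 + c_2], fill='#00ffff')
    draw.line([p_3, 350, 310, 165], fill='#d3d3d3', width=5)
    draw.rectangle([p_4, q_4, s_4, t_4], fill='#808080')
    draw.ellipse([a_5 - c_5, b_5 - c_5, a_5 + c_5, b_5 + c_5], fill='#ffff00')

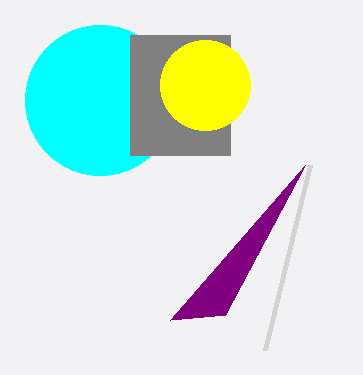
s_1 = 170, t_1 = 320, a_2 = 100, b_2 = 100, c_2 = 75, p_3 = 265, p_4 = 130, q_4 = 35, s_4 = 230, t_4 = 155, a_5 = 205, b_5 = 85, c_5 = 45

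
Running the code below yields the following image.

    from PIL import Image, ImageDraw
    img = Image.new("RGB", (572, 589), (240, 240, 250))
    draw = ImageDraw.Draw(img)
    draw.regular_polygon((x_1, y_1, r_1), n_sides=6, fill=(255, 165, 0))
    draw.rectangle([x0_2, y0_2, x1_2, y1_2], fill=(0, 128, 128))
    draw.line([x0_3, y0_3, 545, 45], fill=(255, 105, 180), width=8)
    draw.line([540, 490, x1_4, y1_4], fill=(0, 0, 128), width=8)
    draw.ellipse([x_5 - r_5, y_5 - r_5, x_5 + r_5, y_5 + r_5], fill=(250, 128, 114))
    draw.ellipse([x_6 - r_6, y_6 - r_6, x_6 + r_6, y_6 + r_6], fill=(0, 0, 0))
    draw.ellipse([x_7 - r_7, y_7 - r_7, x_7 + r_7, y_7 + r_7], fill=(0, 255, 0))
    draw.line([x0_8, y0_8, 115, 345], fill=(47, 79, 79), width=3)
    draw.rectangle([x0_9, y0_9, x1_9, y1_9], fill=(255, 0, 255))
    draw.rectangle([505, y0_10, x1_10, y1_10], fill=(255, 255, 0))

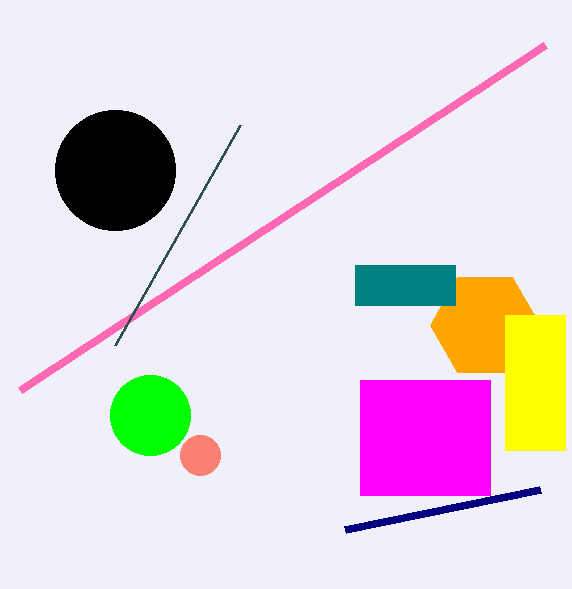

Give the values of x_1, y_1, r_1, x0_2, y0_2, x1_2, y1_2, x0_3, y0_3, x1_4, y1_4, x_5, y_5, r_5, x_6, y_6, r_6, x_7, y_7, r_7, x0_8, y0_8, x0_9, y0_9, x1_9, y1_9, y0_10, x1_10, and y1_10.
x_1 = 485, y_1 = 325, r_1 = 55, x0_2 = 355, y0_2 = 265, x1_2 = 455, y1_2 = 305, x0_3 = 20, y0_3 = 390, x1_4 = 345, y1_4 = 530, x_5 = 200, y_5 = 455, r_5 = 20, x_6 = 115, y_6 = 170, r_6 = 60, x_7 = 150, y_7 = 415, r_7 = 40, x0_8 = 240, y0_8 = 125, x0_9 = 360, y0_9 = 380, x1_9 = 490, y1_9 = 495, y0_10 = 315, x1_10 = 565, y1_10 = 450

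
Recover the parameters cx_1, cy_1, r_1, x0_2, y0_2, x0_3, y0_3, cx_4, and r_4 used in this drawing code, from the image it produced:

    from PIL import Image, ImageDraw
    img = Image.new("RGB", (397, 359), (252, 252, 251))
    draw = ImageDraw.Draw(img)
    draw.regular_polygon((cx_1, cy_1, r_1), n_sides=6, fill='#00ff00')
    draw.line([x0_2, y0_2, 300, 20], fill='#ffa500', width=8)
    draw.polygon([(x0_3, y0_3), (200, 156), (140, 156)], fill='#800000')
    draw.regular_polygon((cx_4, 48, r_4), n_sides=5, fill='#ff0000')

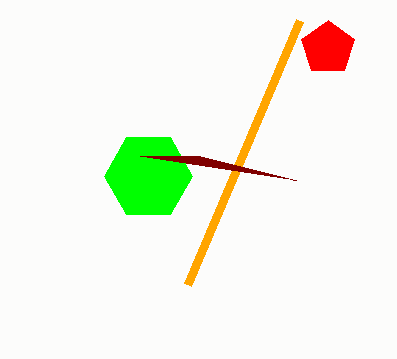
cx_1 = 148, cy_1 = 176, r_1 = 44, x0_2 = 188, y0_2 = 284, x0_3 = 296, y0_3 = 180, cx_4 = 328, r_4 = 28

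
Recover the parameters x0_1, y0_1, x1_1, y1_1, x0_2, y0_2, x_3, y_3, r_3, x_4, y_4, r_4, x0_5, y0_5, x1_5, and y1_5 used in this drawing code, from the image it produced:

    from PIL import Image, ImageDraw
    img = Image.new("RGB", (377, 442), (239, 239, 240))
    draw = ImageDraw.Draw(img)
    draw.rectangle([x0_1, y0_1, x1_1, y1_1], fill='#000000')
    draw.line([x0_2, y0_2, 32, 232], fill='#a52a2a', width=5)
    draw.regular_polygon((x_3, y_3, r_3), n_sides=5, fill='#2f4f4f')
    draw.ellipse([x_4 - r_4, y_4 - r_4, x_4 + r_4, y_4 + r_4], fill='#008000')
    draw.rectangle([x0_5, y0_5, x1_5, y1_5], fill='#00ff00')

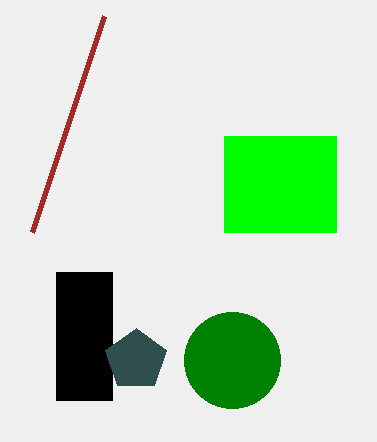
x0_1 = 56; y0_1 = 272; x1_1 = 112; y1_1 = 400; x0_2 = 104; y0_2 = 16; x_3 = 136; y_3 = 360; r_3 = 32; x_4 = 232; y_4 = 360; r_4 = 48; x0_5 = 224; y0_5 = 136; x1_5 = 336; y1_5 = 232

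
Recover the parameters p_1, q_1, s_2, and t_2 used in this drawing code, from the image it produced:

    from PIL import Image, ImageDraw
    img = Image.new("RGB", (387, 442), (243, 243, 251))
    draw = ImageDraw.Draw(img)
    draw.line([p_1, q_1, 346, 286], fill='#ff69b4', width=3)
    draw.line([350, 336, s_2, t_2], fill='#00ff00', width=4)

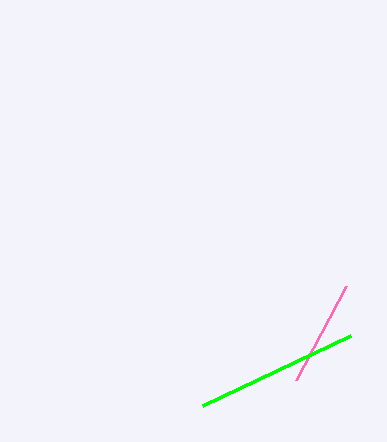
p_1 = 296
q_1 = 380
s_2 = 202
t_2 = 406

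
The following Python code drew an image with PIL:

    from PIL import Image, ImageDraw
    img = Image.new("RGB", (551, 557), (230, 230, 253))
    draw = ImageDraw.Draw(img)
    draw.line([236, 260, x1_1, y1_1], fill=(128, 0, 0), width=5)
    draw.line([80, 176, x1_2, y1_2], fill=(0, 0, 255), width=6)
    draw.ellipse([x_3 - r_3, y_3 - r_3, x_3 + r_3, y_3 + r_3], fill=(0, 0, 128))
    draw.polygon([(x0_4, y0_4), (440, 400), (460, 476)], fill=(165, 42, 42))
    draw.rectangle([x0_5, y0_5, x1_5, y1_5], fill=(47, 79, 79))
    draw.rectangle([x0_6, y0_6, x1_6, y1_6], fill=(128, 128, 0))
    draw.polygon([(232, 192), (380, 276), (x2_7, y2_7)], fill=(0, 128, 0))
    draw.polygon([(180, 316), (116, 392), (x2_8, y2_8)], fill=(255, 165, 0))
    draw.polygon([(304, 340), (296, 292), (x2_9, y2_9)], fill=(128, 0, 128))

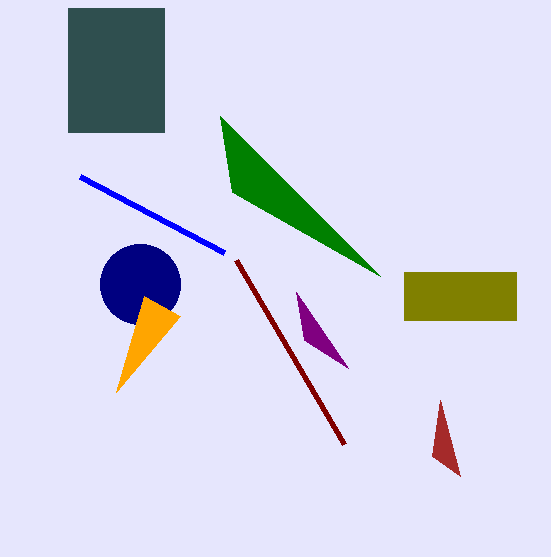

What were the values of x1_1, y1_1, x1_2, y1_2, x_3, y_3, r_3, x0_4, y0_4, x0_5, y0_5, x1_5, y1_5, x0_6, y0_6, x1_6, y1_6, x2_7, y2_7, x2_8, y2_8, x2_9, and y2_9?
x1_1 = 344, y1_1 = 444, x1_2 = 224, y1_2 = 252, x_3 = 140, y_3 = 284, r_3 = 40, x0_4 = 432, y0_4 = 456, x0_5 = 68, y0_5 = 8, x1_5 = 164, y1_5 = 132, x0_6 = 404, y0_6 = 272, x1_6 = 516, y1_6 = 320, x2_7 = 220, y2_7 = 116, x2_8 = 144, y2_8 = 296, x2_9 = 348, y2_9 = 368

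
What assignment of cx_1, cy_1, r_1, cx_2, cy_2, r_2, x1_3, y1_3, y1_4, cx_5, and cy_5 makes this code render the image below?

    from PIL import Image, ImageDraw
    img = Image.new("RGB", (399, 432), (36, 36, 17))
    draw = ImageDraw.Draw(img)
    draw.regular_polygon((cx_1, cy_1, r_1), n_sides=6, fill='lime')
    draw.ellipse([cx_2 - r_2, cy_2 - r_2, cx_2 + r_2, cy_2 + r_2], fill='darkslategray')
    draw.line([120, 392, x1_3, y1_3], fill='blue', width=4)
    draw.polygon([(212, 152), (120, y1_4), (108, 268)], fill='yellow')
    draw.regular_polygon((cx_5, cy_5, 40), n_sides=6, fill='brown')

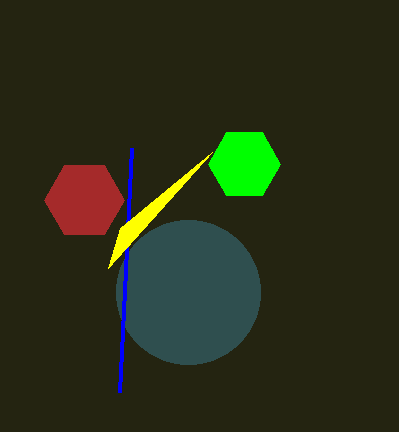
cx_1 = 244; cy_1 = 164; r_1 = 36; cx_2 = 188; cy_2 = 292; r_2 = 72; x1_3 = 132; y1_3 = 148; y1_4 = 228; cx_5 = 84; cy_5 = 200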